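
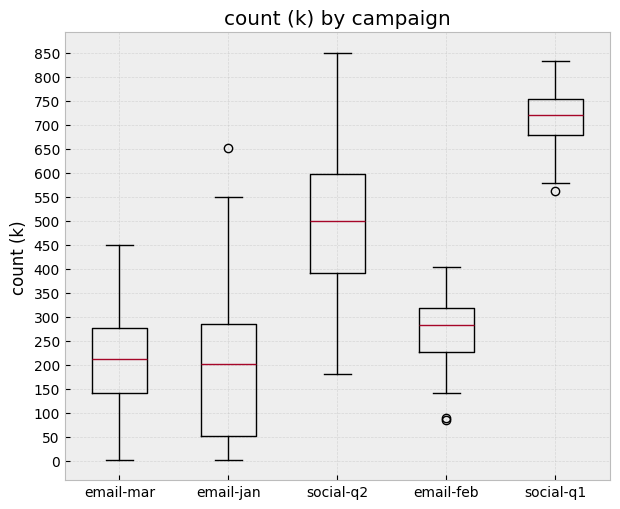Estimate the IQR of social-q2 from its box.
Q3 ≈ 600, Q1 ≈ 400; IQR ≈ 200.

≈ 200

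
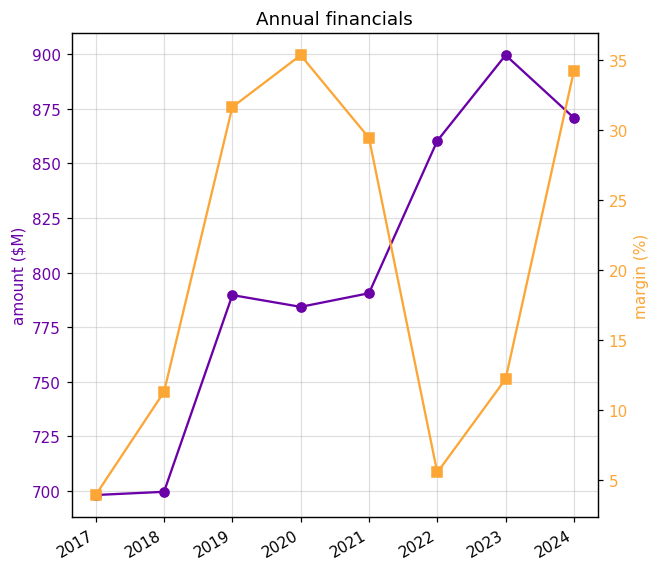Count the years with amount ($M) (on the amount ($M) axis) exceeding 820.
3

Above 820: 2022, 2023, 2024.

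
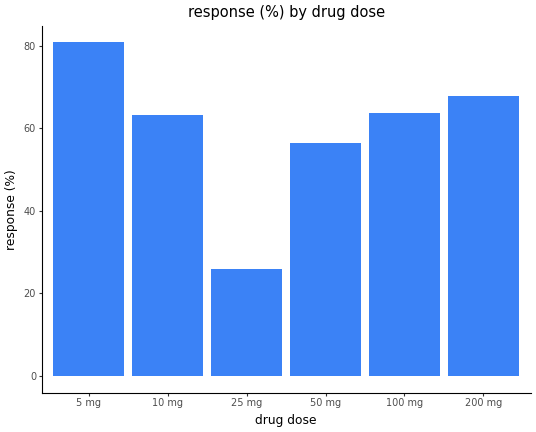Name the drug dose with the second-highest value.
Top 3: 5 mg ≈ 80, 200 mg ≈ 70, 100 mg ≈ 60.

200 mg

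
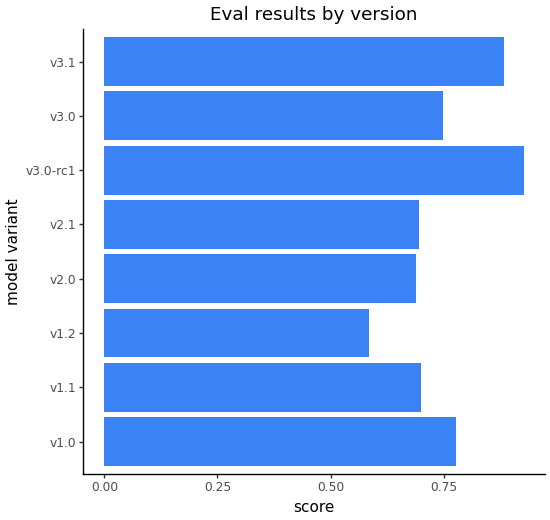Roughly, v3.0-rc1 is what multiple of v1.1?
≈ 1.29×

v3.0-rc1 ≈ 0.9, v1.1 ≈ 0.7; 0.9/0.7 ≈ 1.29.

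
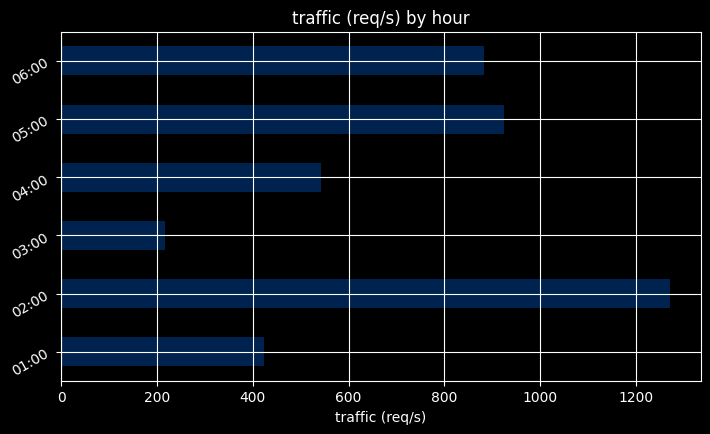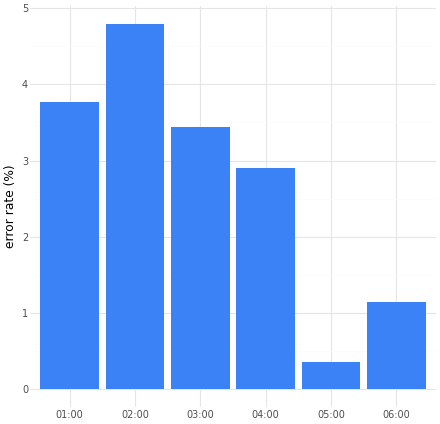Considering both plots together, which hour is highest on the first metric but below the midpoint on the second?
Chart 2 median error rate (%) ≈ 3; below-median hours: 04:00, 05:00, 06:00. Among those, 05:00 has the highest traffic (req/s) (≈ 1000).

05:00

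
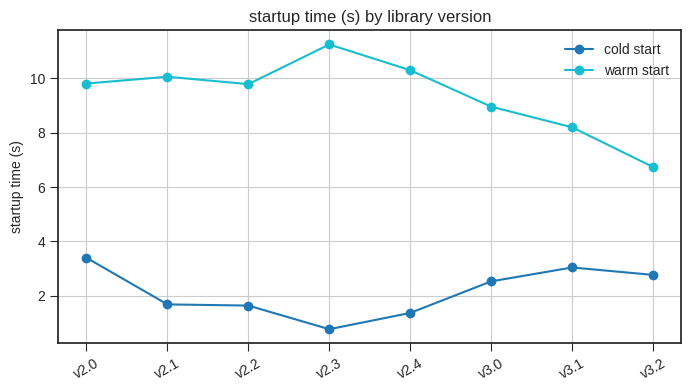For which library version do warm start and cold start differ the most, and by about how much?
v2.3: warm start ≈ 11, cold start ≈ 1 → gap ≈ 10. Next-largest (v2.4) is only ≈ 9.

v2.3, ≈ 10 s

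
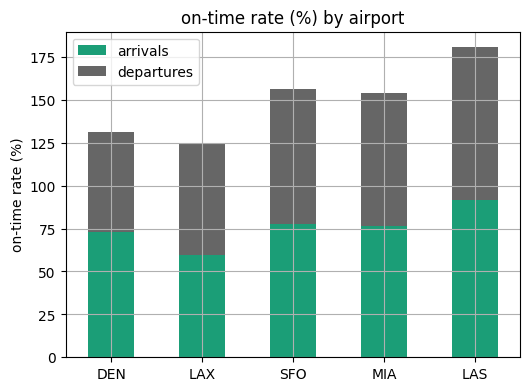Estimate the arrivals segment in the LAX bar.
≈ 60

arrivals top ≈ 60, bottom ≈ 0; segment ≈ 60.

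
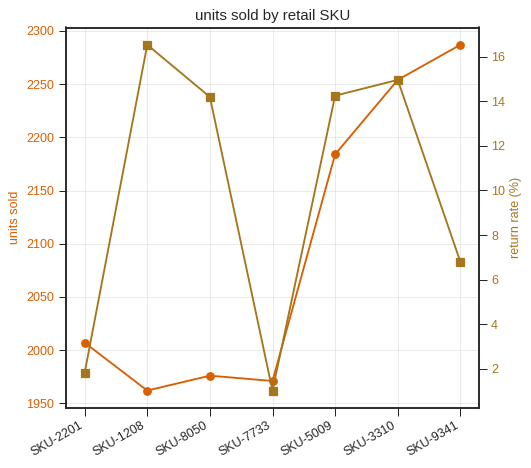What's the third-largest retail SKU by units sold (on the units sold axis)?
SKU-5009

Top 4 (on the units sold axis): SKU-9341 ≈ 2300, SKU-3310 ≈ 2250, SKU-5009 ≈ 2200, SKU-2201 ≈ 2000.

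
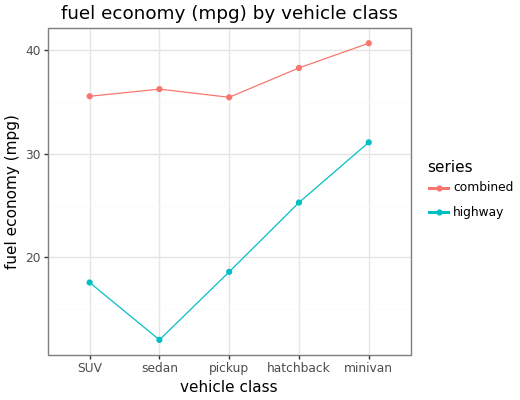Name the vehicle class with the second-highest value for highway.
hatchback

Top 3 for highway: minivan ≈ 30, hatchback ≈ 25, pickup ≈ 20.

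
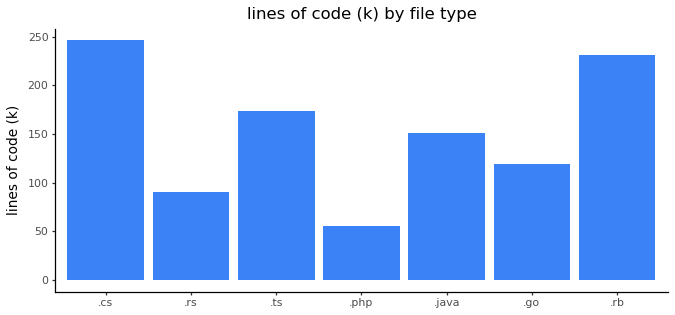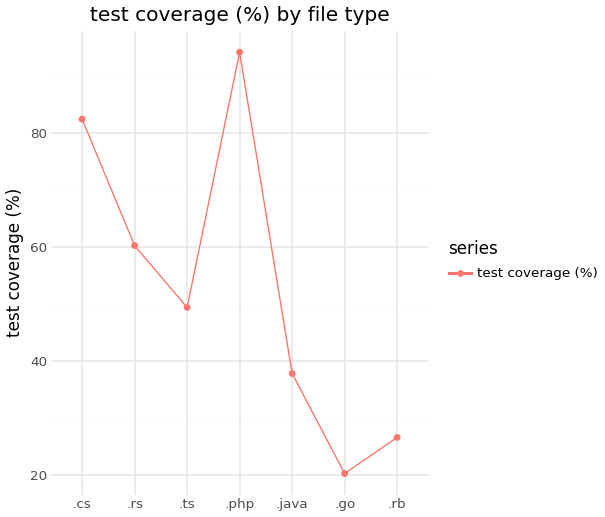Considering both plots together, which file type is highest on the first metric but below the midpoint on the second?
.rb

Chart 2 median test coverage (%) ≈ 50; below-median file types: .java, .go, .rb. Among those, .rb has the highest lines of code (k) (≈ 225).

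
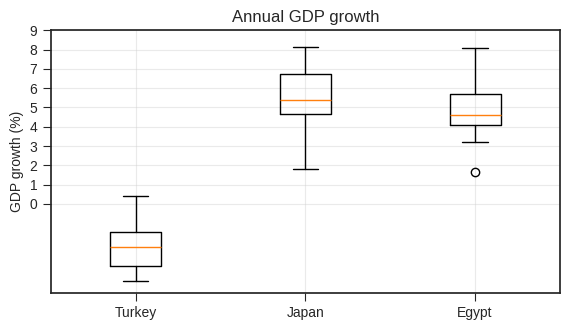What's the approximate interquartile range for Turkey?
≈ 2

Q3 ≈ -1, Q1 ≈ -3; IQR ≈ 2.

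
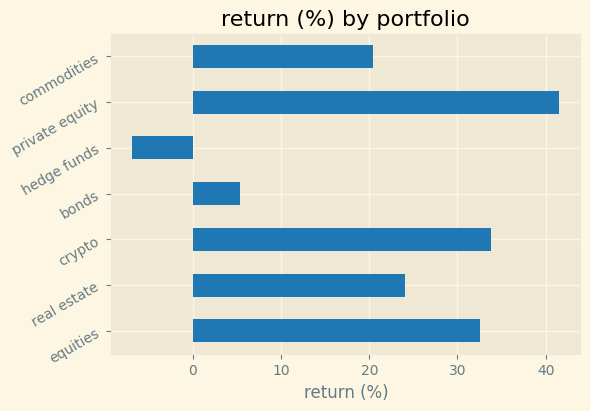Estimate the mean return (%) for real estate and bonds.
(25 + 5) / 2 ≈ 15.

≈ 15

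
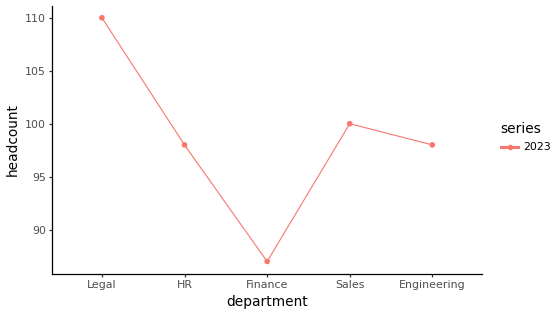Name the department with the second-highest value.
Sales

Top 3: Legal ≈ 110, Sales ≈ 100, Engineering ≈ 98.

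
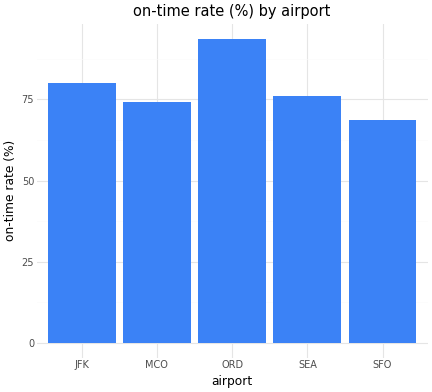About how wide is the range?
Max ORD ≈ 90, min SFO ≈ 70; range ≈ 20.

≈ 20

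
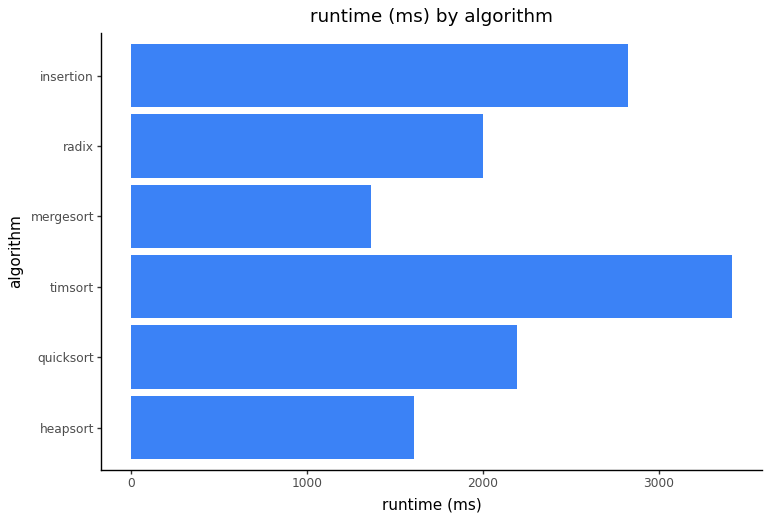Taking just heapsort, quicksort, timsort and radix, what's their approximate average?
≈ 2250

(1500 + 2000 + 3500 + 2000) / 4 ≈ 2250.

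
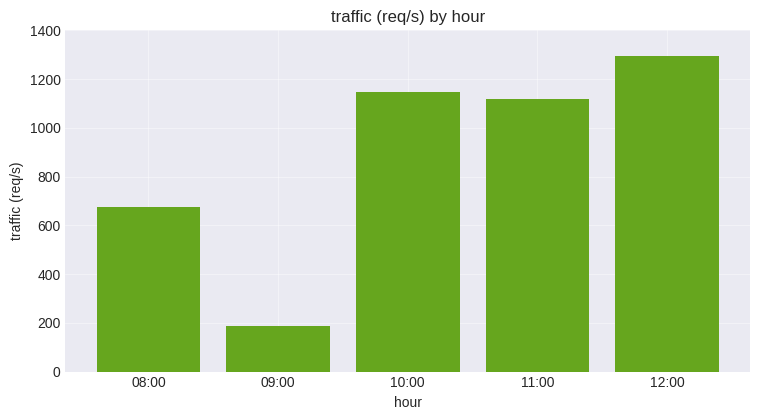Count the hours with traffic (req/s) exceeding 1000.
3

Above 1000: 10:00, 11:00, 12:00.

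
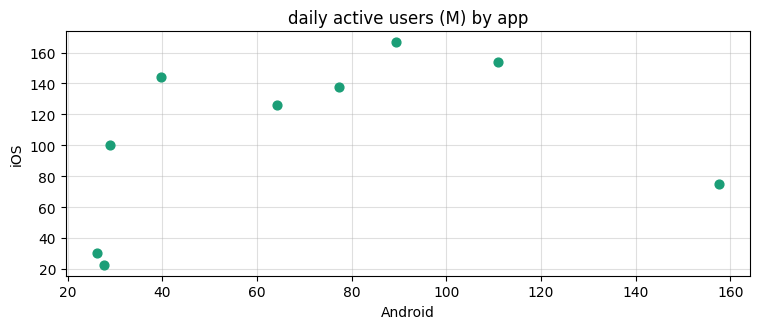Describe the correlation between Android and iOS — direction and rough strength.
positive, weak

Points are positively correlated; weak (|r| ≈ 0.3).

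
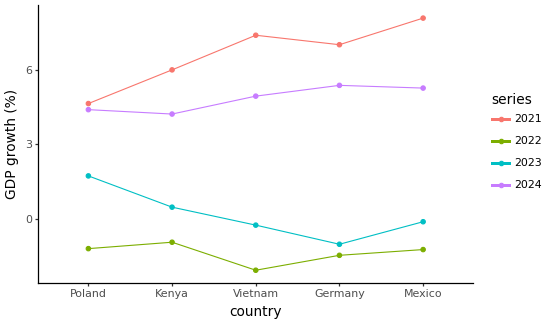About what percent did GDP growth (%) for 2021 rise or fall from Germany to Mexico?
≈ +14.3%

Germany ≈ 7, Mexico ≈ 8; (8 − 7) / 7 ≈ +14.3%.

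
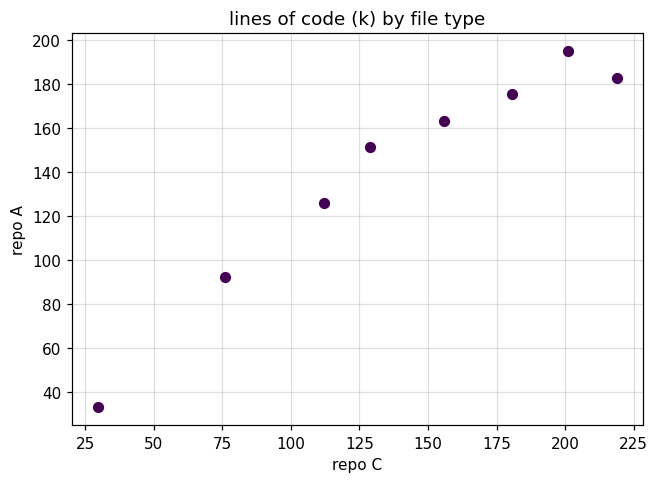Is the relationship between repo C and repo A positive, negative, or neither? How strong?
positive, strong

Points are positively correlated; strong (|r| ≈ 1.0).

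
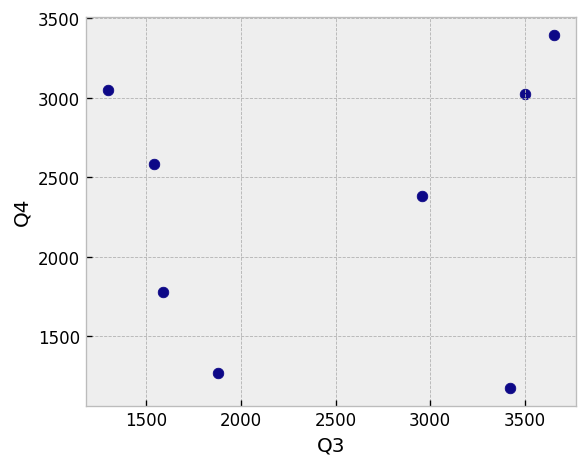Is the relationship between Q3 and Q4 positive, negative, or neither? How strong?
no clear correlation

Points are roughly uncorrelated; weak (|r| ≈ 0.2).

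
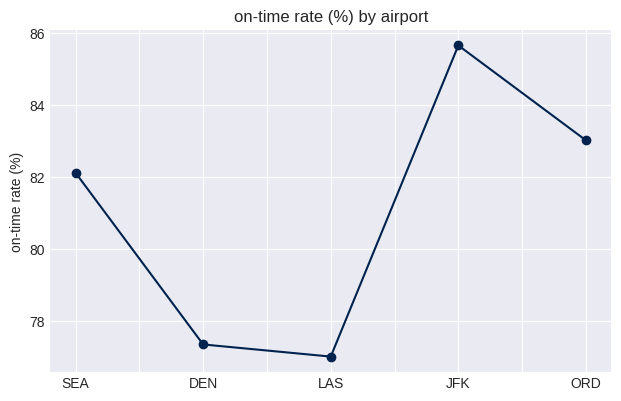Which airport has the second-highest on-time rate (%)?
ORD

Top 3: JFK ≈ 86, ORD ≈ 83, SEA ≈ 82.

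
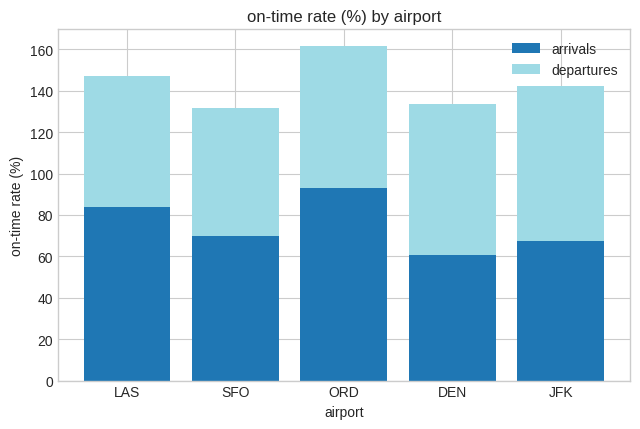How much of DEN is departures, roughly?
≈ 80

departures top ≈ 140, bottom ≈ 60; segment ≈ 80.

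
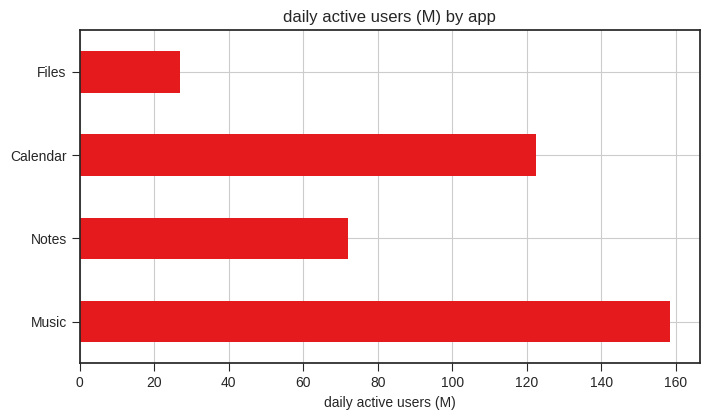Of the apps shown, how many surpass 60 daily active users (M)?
3

Above 60: Music, Notes, Calendar.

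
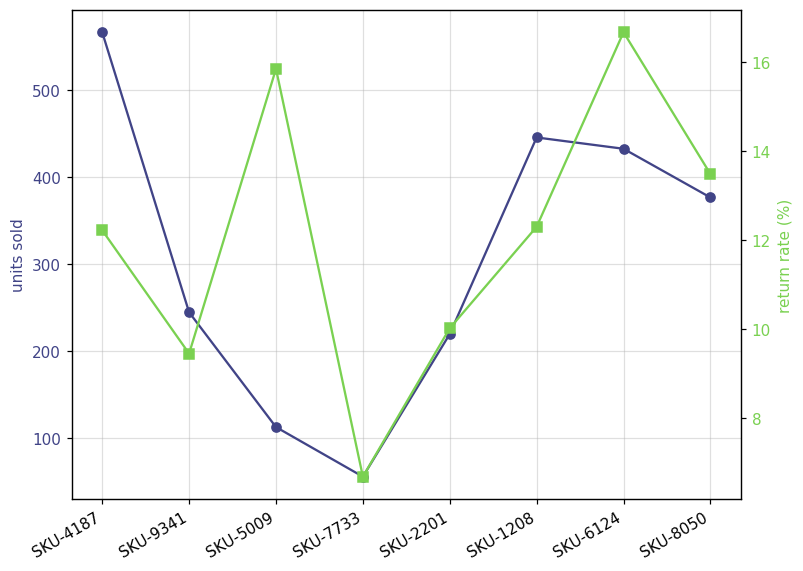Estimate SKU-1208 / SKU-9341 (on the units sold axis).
SKU-1208 ≈ 450, SKU-9341 ≈ 250; 450/250 ≈ 1.8.

≈ 1.8×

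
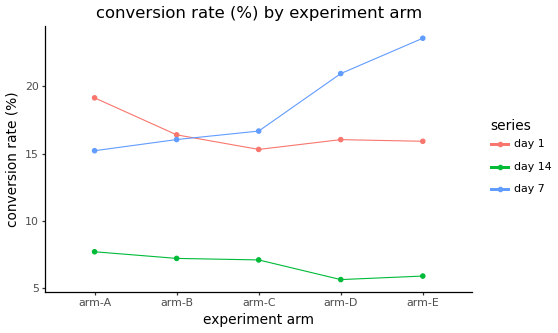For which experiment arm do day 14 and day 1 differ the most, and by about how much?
arm-A, ≈ 12 %

arm-A: day 14 ≈ 8, day 1 ≈ 20 → gap ≈ 12. Next-largest (arm-D) is only ≈ 10.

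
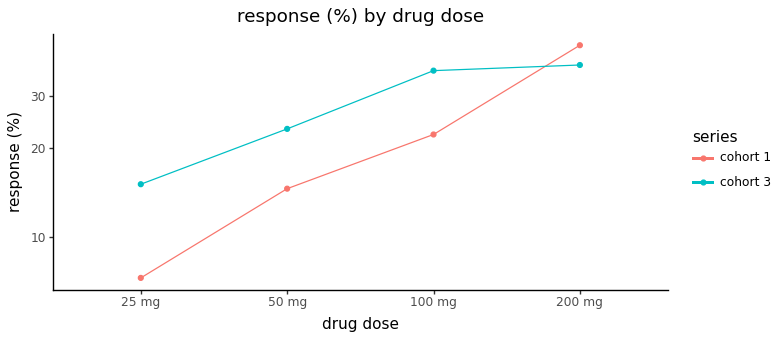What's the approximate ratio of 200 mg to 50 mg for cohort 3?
200 mg ≈ 40, 50 mg ≈ 25; 40/25 ≈ 1.6.

≈ 1.6×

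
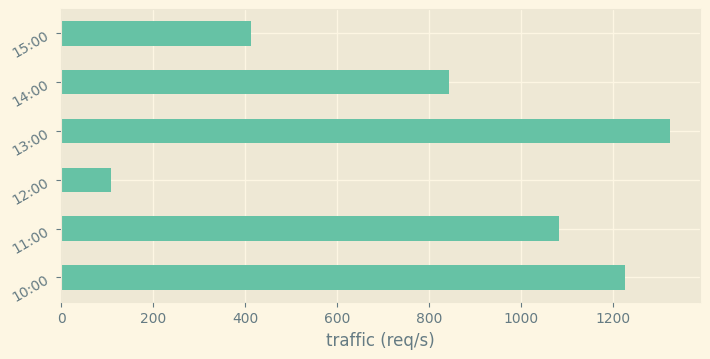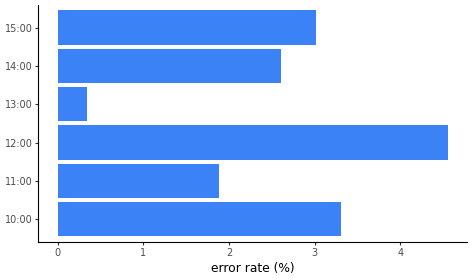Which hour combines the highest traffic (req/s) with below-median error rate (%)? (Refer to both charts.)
Chart 2 median error rate (%) ≈ 3; below-median hours: 11:00, 13:00, 14:00. Among those, 13:00 has the highest traffic (req/s) (≈ 1400).

13:00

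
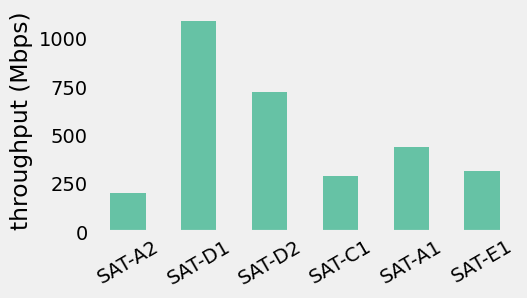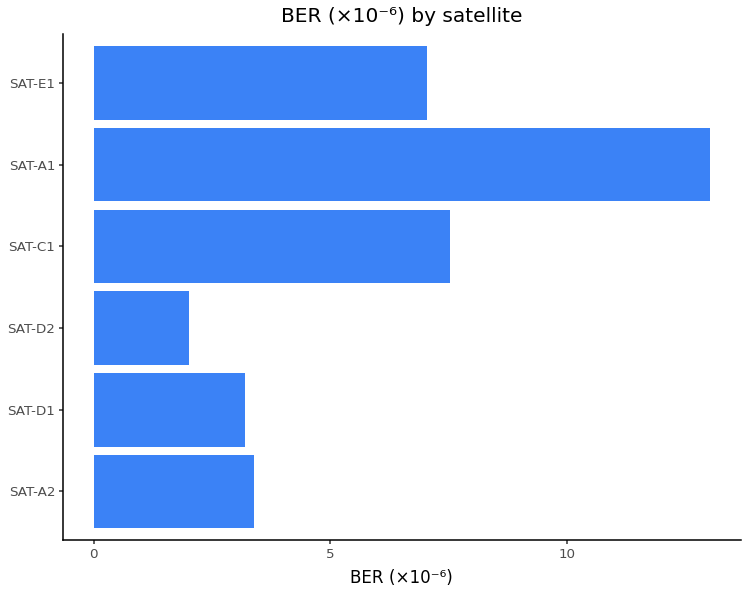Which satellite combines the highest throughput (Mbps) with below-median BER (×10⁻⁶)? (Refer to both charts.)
SAT-D1

Chart 2 median BER (×10⁻⁶) ≈ 6; below-median satellites: SAT-A2, SAT-D1, SAT-D2. Among those, SAT-D1 has the highest throughput (Mbps) (≈ 1000).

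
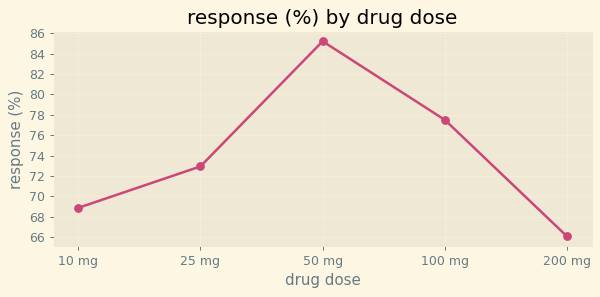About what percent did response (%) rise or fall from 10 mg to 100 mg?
≈ +14.7%

10 mg ≈ 68, 100 mg ≈ 78; (78 − 68) / 68 ≈ +14.7%.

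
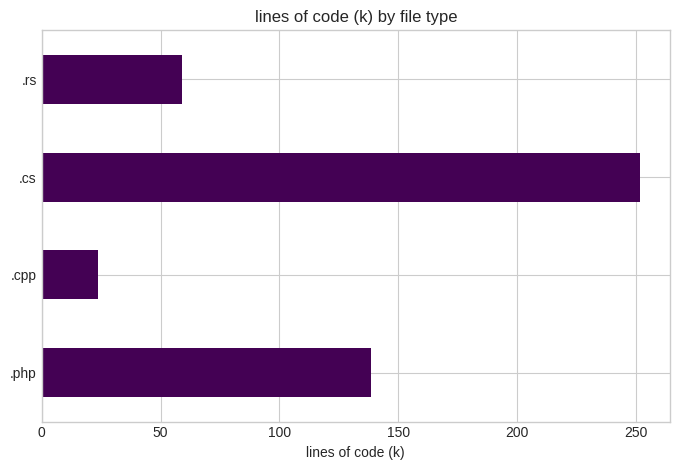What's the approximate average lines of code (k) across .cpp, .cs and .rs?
≈ 108

(25 + 250 + 50) / 3 ≈ 108.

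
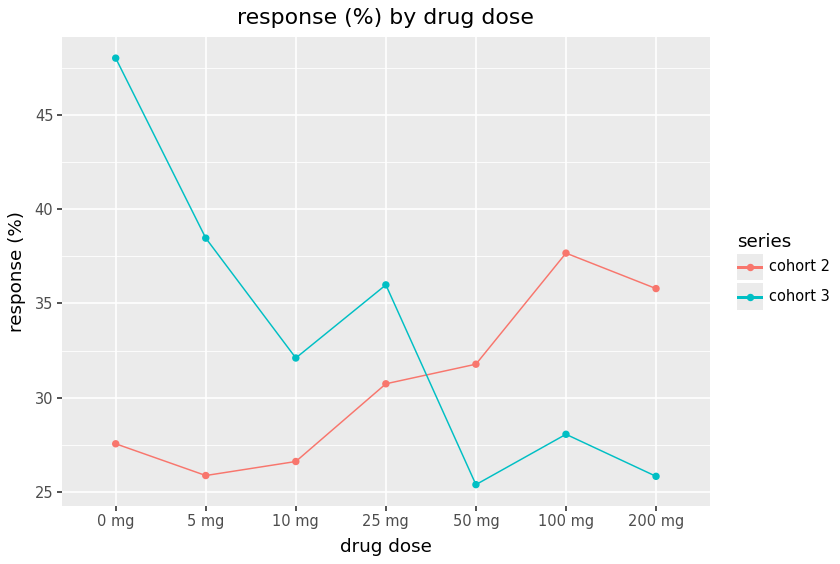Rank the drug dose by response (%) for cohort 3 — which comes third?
25 mg

Top 4 for cohort 3: 0 mg ≈ 48, 5 mg ≈ 38, 25 mg ≈ 36, 10 mg ≈ 32.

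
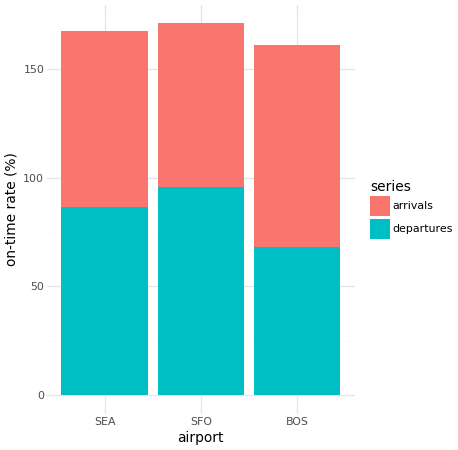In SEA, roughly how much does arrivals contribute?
≈ 80

arrivals top ≈ 160, bottom ≈ 80; segment ≈ 80.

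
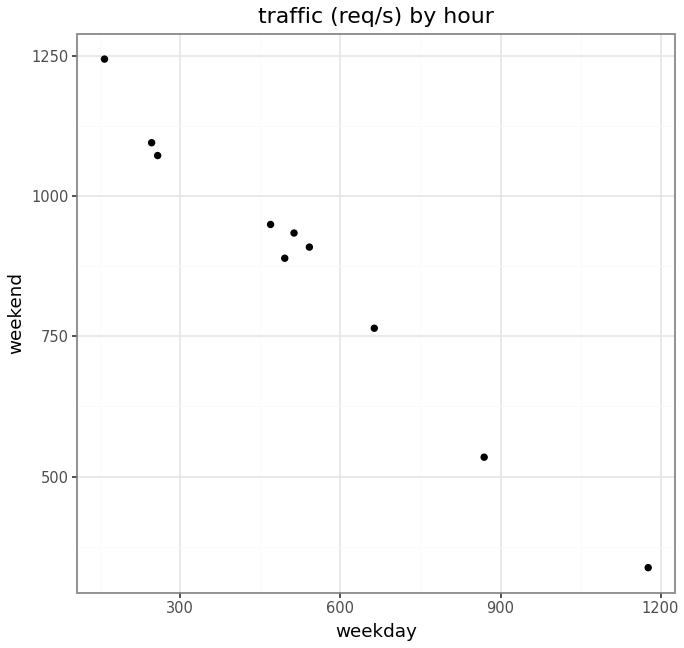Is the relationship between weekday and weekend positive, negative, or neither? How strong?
negative, strong

Points are negatively correlated; strong (|r| ≈ 1.0).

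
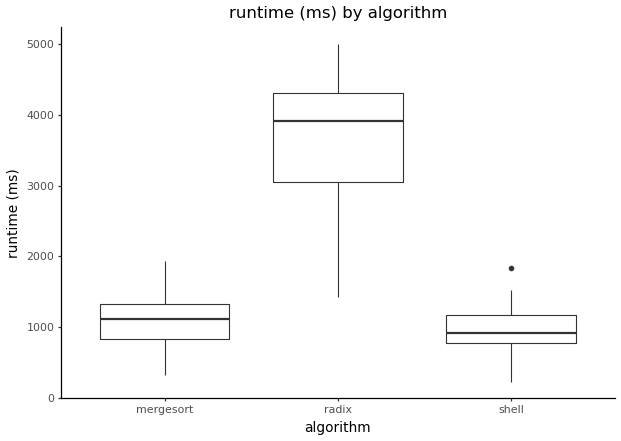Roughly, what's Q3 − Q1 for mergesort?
Q3 ≈ 1500, Q1 ≈ 1000; IQR ≈ 500.

≈ 500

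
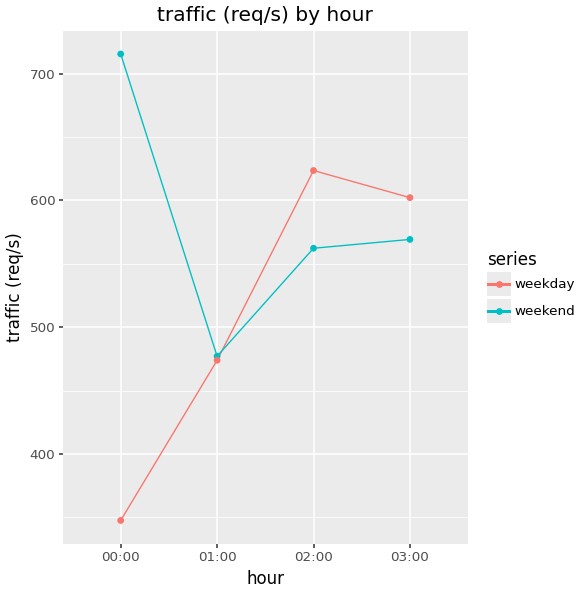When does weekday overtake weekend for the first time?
01:00: weekday ≈ 450 vs weekend ≈ 500 (not yet); 02:00: weekday ≈ 600 vs weekend ≈ 550 (first crossover).

02:00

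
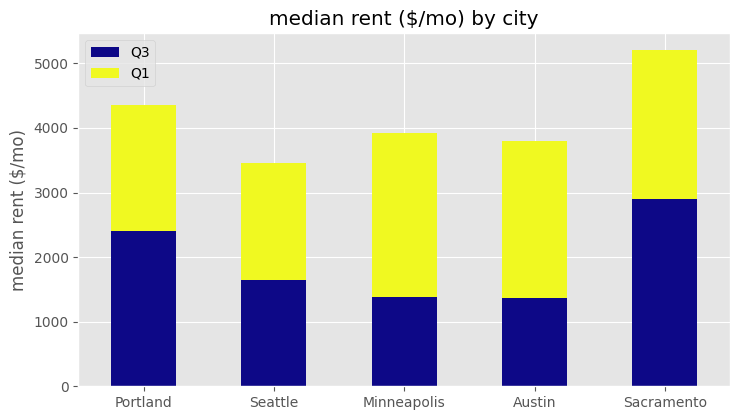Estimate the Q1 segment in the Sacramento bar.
≈ 2000

Q1 top ≈ 5000, bottom ≈ 3000; segment ≈ 2000.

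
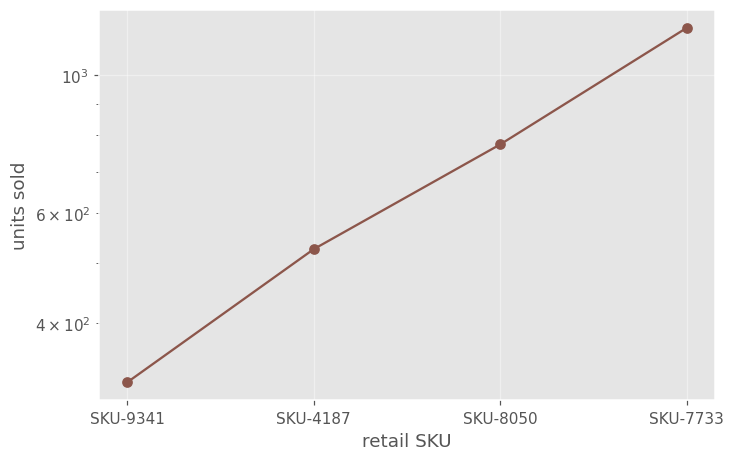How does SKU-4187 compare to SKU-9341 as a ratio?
≈ 1.67×

SKU-4187 ≈ 500, SKU-9341 ≈ 300; 500/300 ≈ 1.67.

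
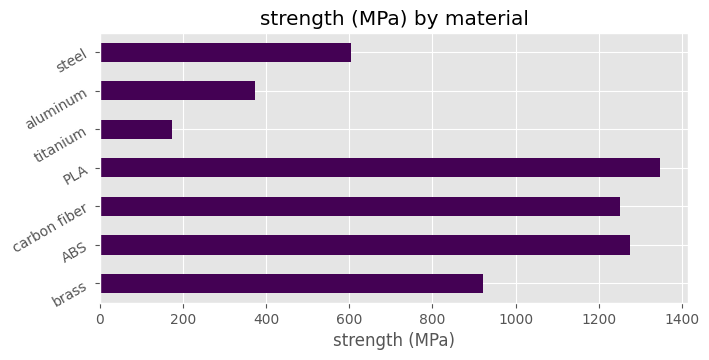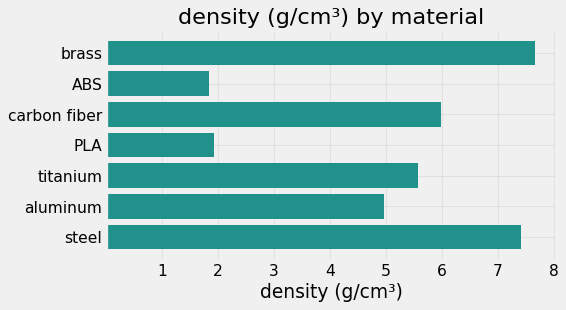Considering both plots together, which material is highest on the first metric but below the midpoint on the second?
PLA

Chart 2 median density (g/cm³) ≈ 6; below-median materials: ABS, PLA, aluminum. Among those, PLA has the highest strength (MPa) (≈ 1400).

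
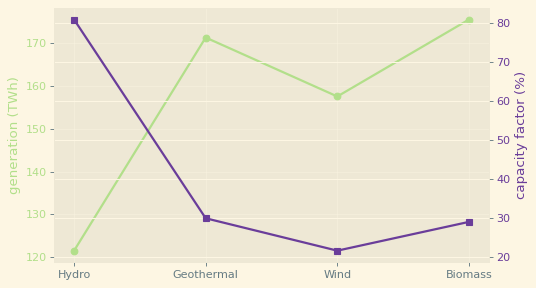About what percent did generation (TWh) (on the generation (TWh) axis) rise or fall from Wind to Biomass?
Wind ≈ 160, Biomass ≈ 175; (175 − 160) / 160 ≈ +9.4%.

≈ +9.4%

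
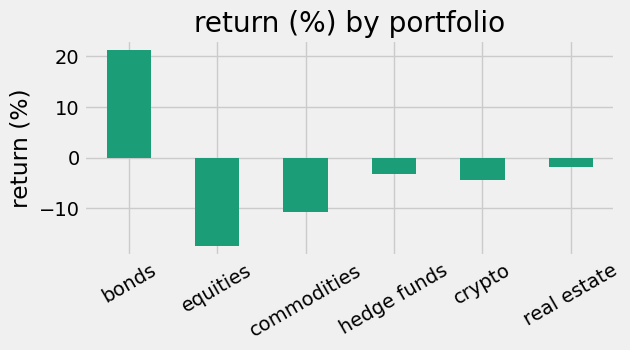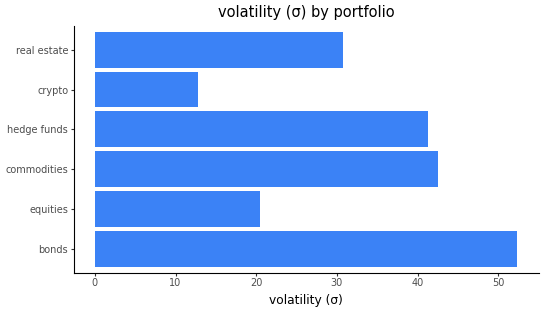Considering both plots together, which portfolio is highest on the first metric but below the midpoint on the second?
Chart 2 median volatility (σ) ≈ 35; below-median portfolios: equities, crypto, real estate. Among those, real estate has the highest return (%) (≈ -2).

real estate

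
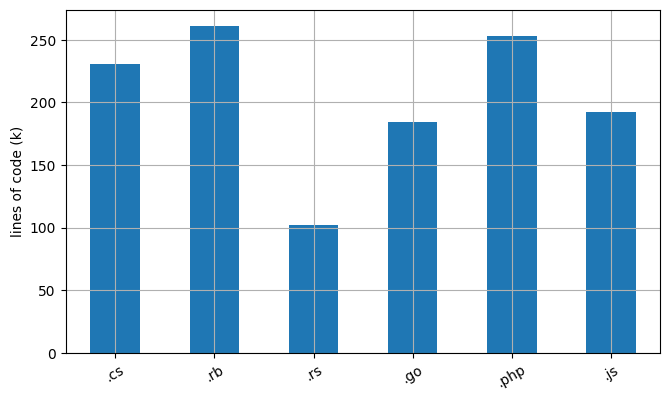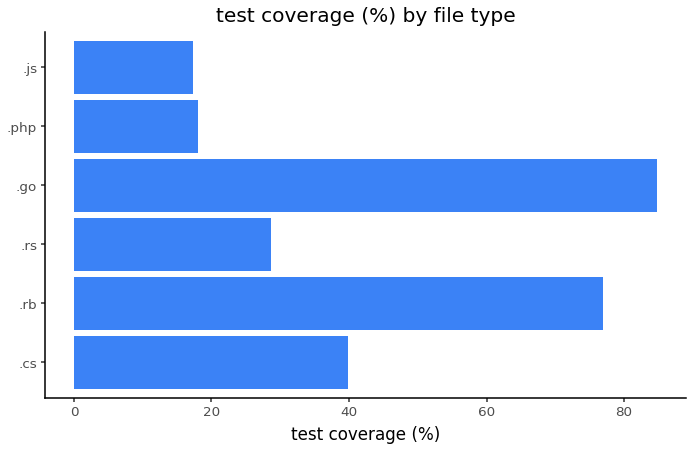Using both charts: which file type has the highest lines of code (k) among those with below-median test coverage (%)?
.php

Chart 2 median test coverage (%) ≈ 30; below-median file types: .rs, .php, .js. Among those, .php has the highest lines of code (k) (≈ 250).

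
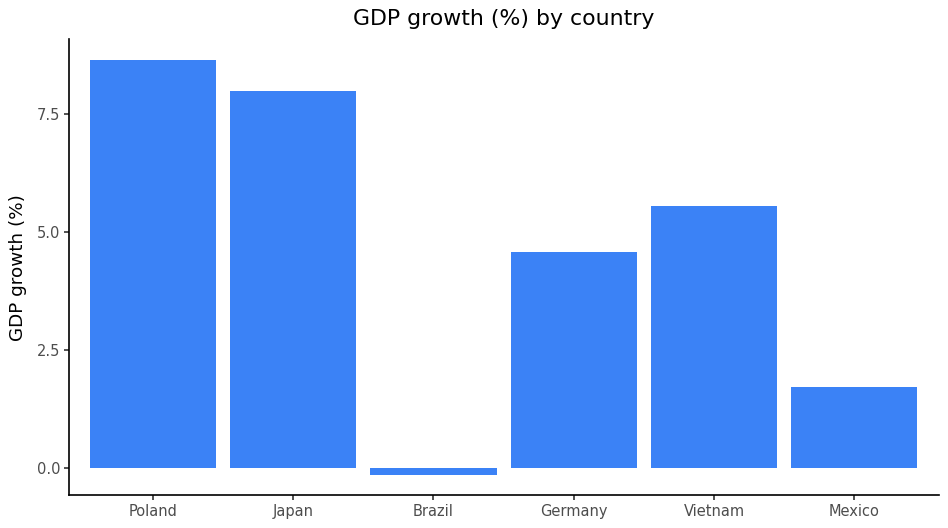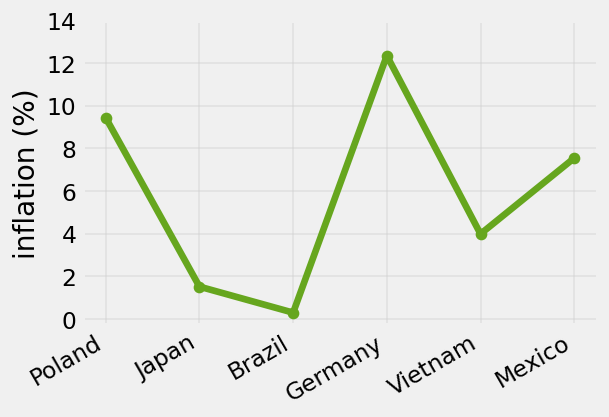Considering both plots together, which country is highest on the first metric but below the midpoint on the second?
Japan

Chart 2 median inflation (%) ≈ 6; below-median countries: Japan, Brazil, Vietnam. Among those, Japan has the highest GDP growth (%) (≈ 8).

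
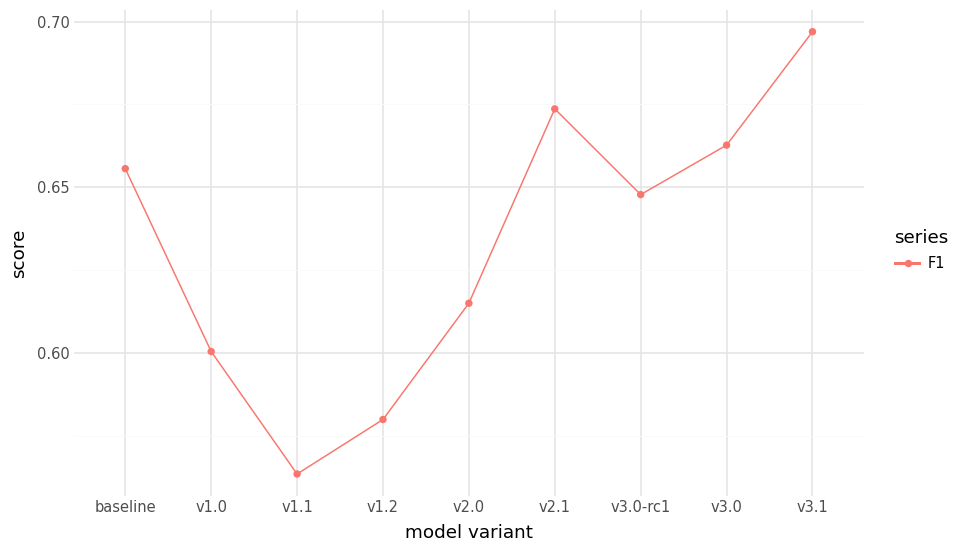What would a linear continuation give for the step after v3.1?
≈ 0.73

Last three: 0.64, 0.66, 0.70 → slope ≈ 0.03/step → next ≈ 0.73.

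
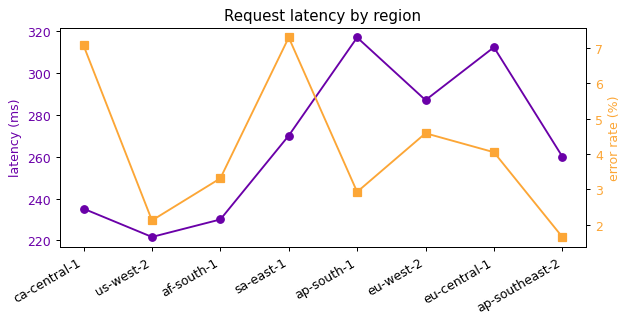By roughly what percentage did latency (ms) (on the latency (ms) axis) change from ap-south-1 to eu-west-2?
≈ -9.4%

ap-south-1 ≈ 320, eu-west-2 ≈ 290; (290 − 320) / 320 ≈ -9.4%.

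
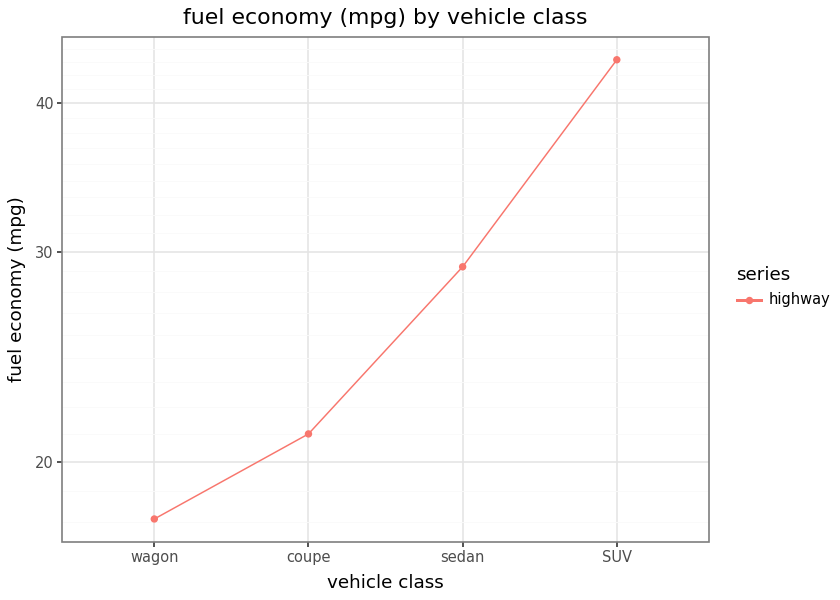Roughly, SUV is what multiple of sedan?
SUV ≈ 45, sedan ≈ 30; 45/30 ≈ 1.5.

≈ 1.5×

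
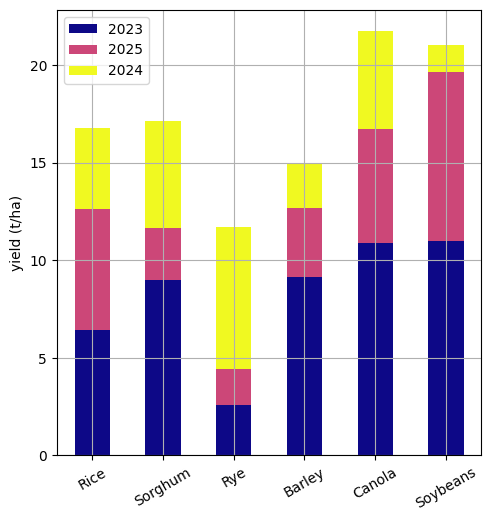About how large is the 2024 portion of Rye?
≈ 8

2024 top ≈ 12, bottom ≈ 4; segment ≈ 8.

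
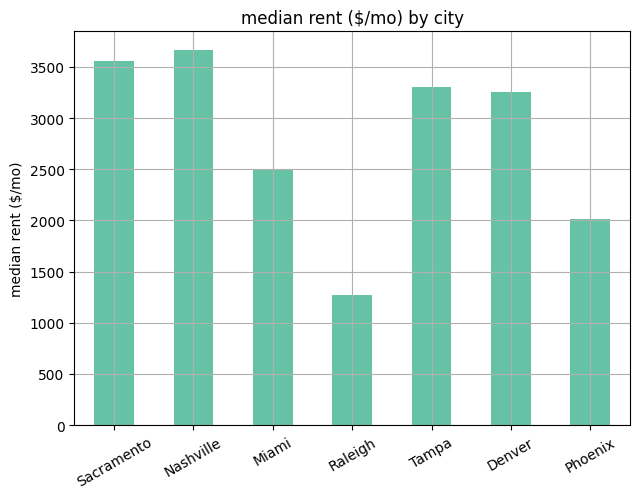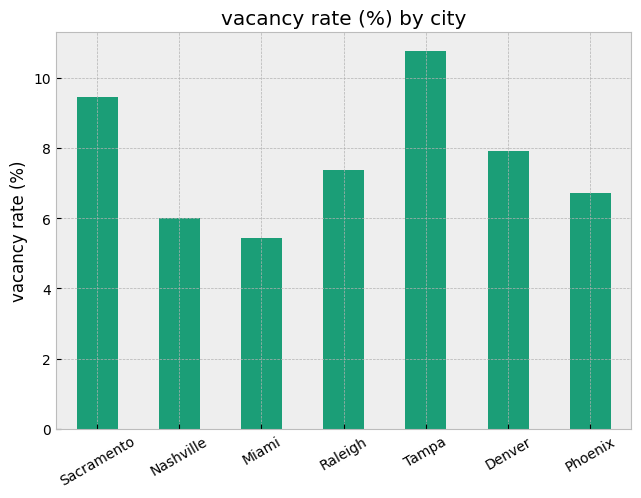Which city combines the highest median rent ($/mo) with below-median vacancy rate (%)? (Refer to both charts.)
Nashville

Chart 2 median vacancy rate (%) ≈ 7; below-median cities: Nashville, Miami, Phoenix. Among those, Nashville has the highest median rent ($/mo) (≈ 3500).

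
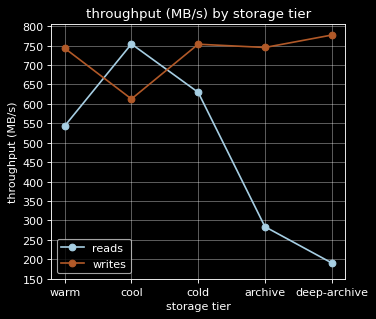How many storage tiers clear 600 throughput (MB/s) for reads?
2

Above 600: cool, cold.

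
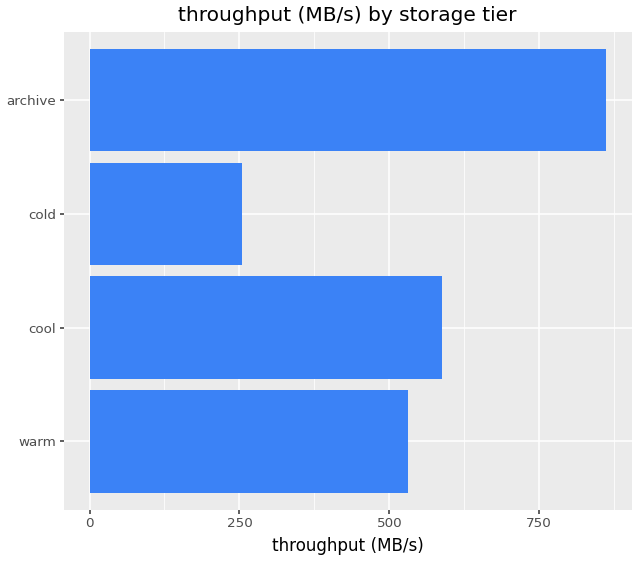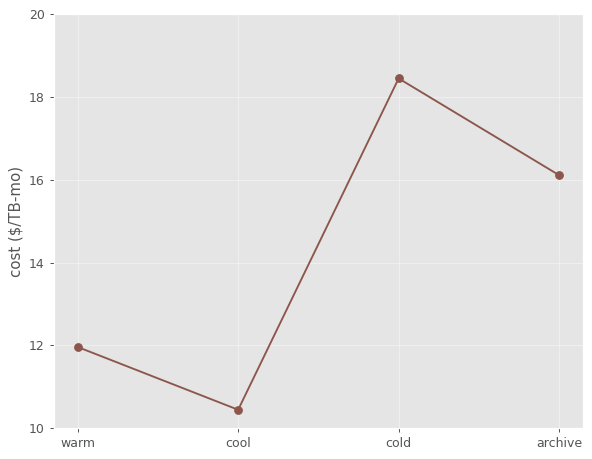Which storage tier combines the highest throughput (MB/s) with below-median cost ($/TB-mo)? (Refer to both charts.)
Chart 2 median cost ($/TB-mo) ≈ 14; below-median storage tiers: warm, cool. Among those, cool has the highest throughput (MB/s) (≈ 600).

cool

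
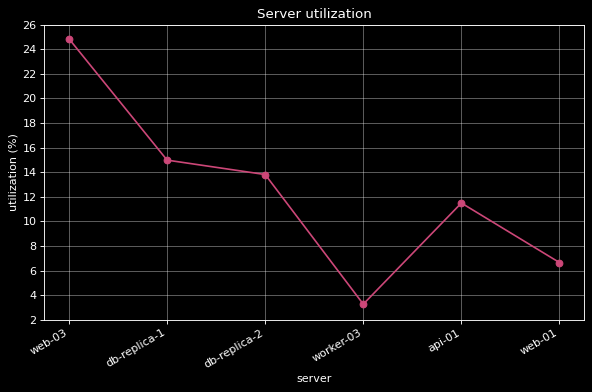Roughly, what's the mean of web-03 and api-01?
(24 + 12) / 2 ≈ 18.

≈ 18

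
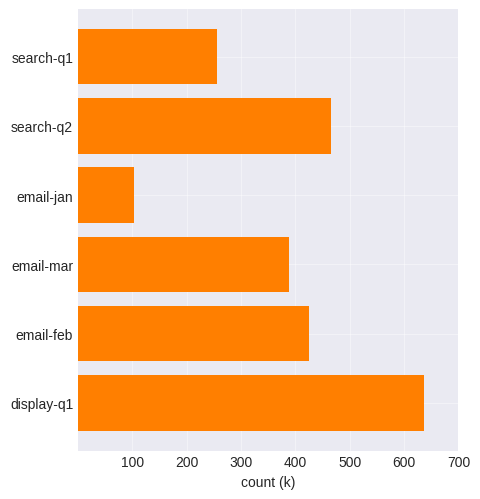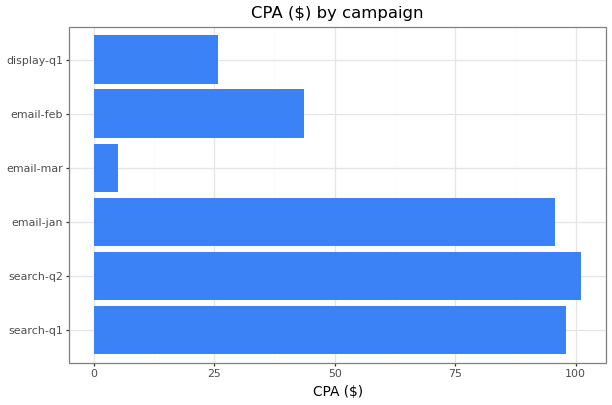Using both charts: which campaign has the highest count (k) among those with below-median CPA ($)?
Chart 2 median CPA ($) ≈ 70; below-median campaigns: email-mar, email-feb, display-q1. Among those, display-q1 has the highest count (k) (≈ 600).

display-q1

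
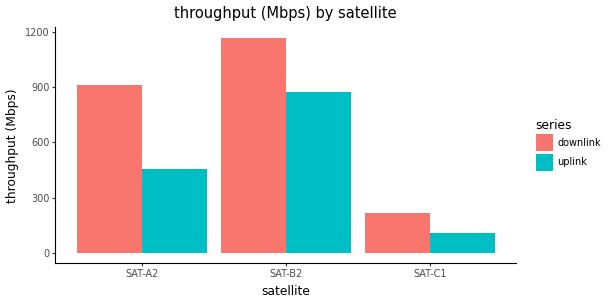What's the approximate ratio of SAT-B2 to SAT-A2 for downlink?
≈ 1.33×

SAT-B2 ≈ 1200, SAT-A2 ≈ 900; 1200/900 ≈ 1.33.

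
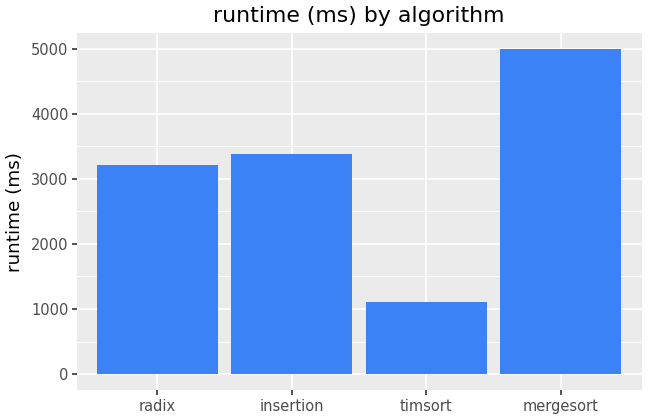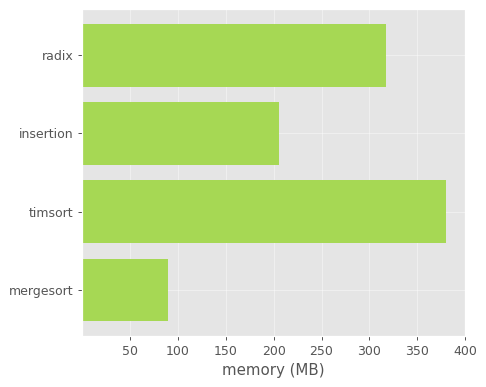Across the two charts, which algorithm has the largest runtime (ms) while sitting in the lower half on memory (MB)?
mergesort

Chart 2 median memory (MB) ≈ 250; below-median algorithms: insertion, mergesort. Among those, mergesort has the highest runtime (ms) (≈ 5000).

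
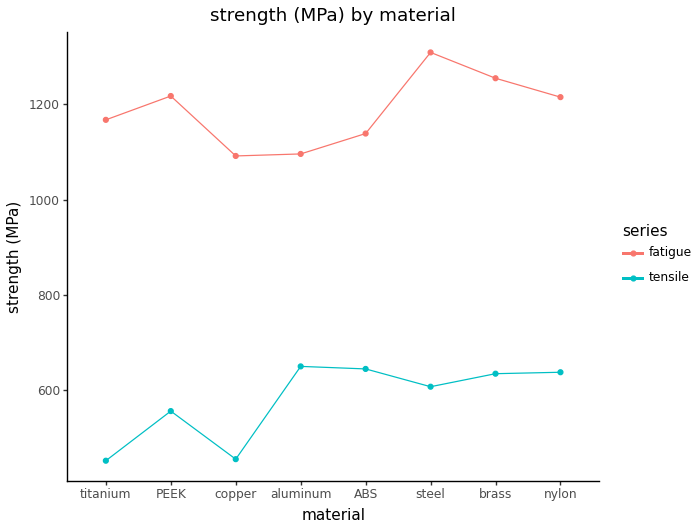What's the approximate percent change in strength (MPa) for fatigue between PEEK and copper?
≈ -8.3%

PEEK ≈ 1200, copper ≈ 1100; (1100 − 1200) / 1200 ≈ -8.3%.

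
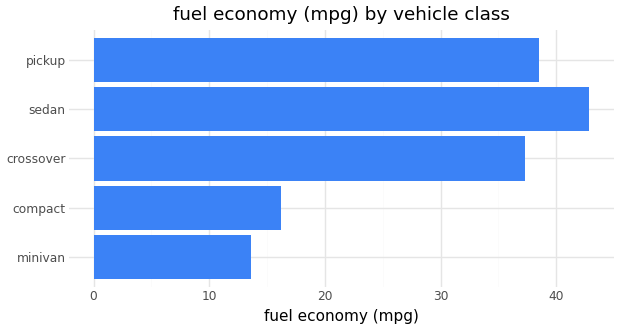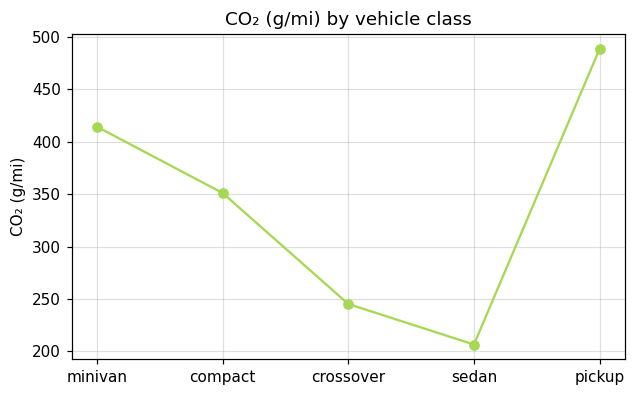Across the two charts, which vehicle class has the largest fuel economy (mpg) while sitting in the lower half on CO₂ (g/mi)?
Chart 2 median CO₂ (g/mi) ≈ 350; below-median vehicle classes: crossover, sedan. Among those, sedan has the highest fuel economy (mpg) (≈ 45).

sedan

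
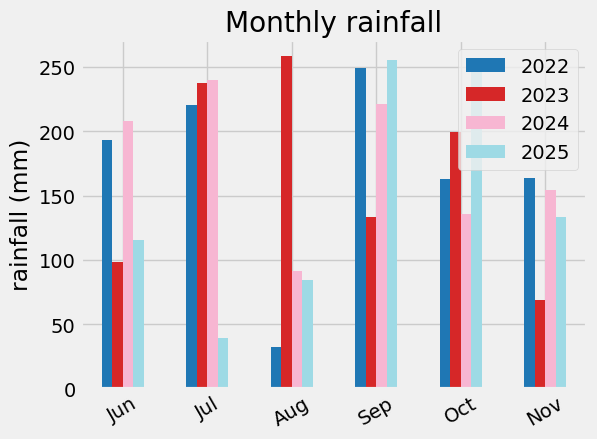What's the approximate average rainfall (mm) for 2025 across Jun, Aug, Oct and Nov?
(125 + 75 + 250 + 125) / 4 ≈ 144.

≈ 144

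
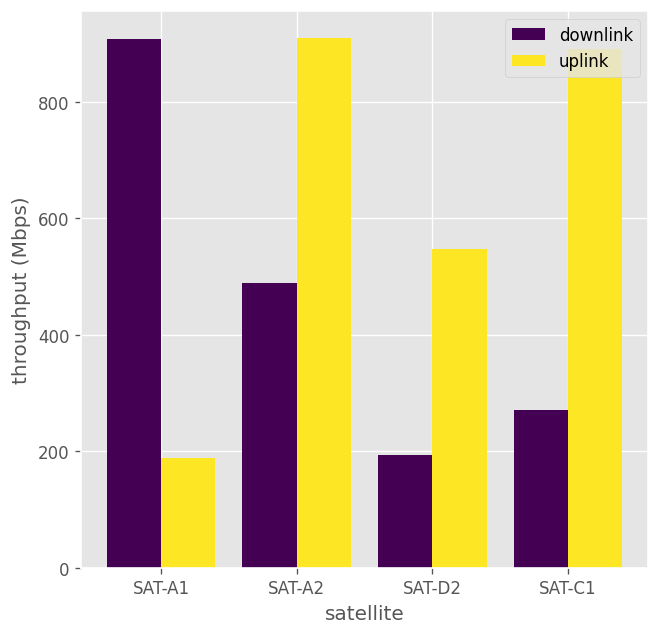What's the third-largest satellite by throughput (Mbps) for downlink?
Top 4 for downlink: SAT-A1 ≈ 900, SAT-A2 ≈ 500, SAT-C1 ≈ 300, SAT-D2 ≈ 200.

SAT-C1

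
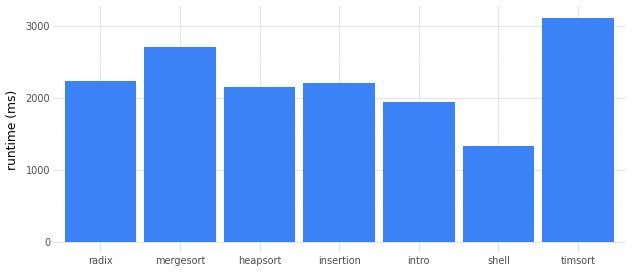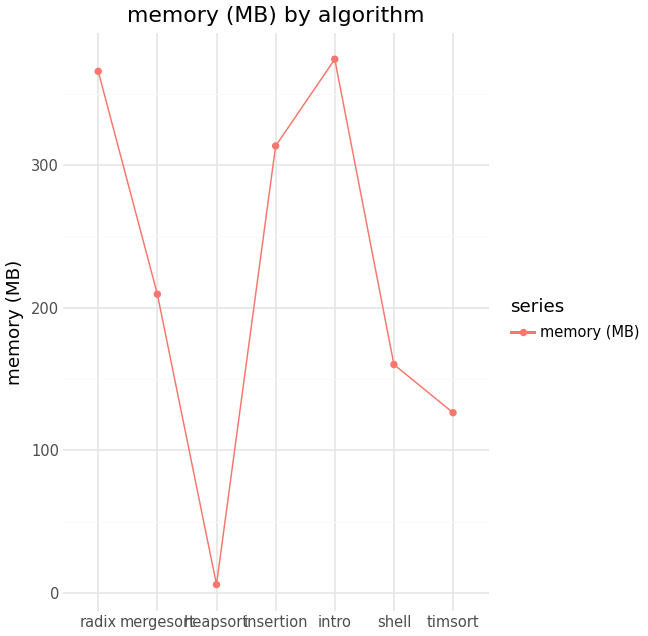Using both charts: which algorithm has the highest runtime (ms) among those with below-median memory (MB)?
timsort

Chart 2 median memory (MB) ≈ 200; below-median algorithms: heapsort, shell, timsort. Among those, timsort has the highest runtime (ms) (≈ 3000).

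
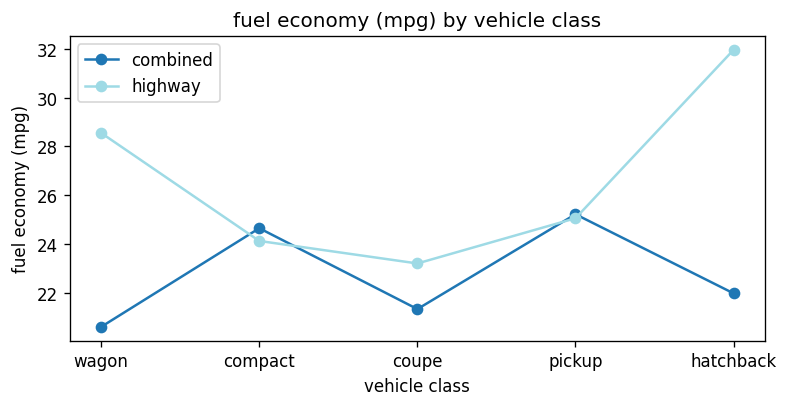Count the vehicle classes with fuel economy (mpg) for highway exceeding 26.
Above 26: wagon, hatchback.

2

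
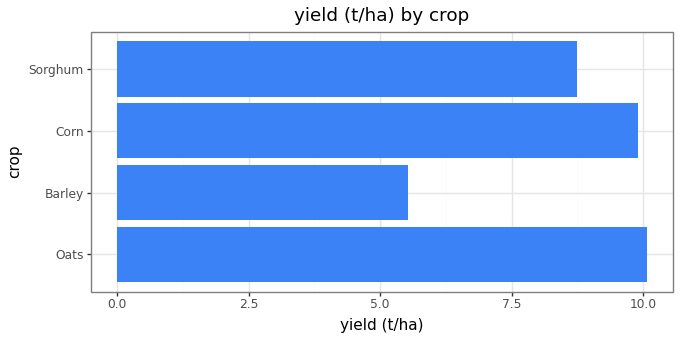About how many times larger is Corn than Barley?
≈ 1.67×

Corn ≈ 10, Barley ≈ 6; 10/6 ≈ 1.67.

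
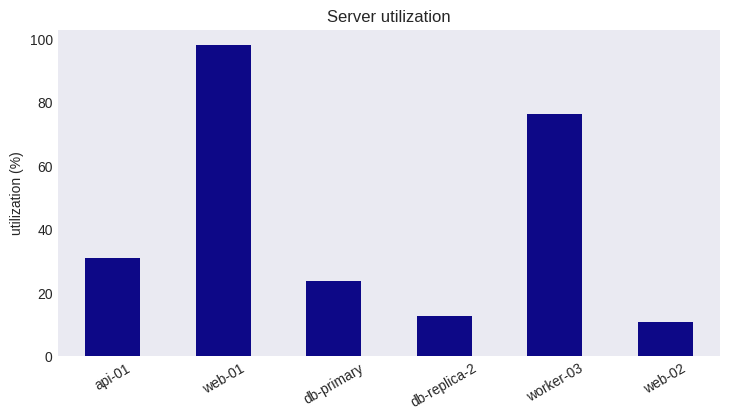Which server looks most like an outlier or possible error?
web-01 ≈ 100; the rest sit between ≈ 10 and ≈ 80.

web-01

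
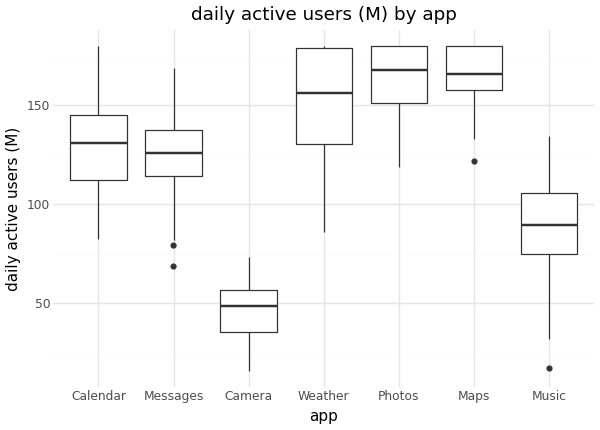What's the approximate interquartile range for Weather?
≈ 40

Q3 ≈ 180, Q1 ≈ 140; IQR ≈ 40.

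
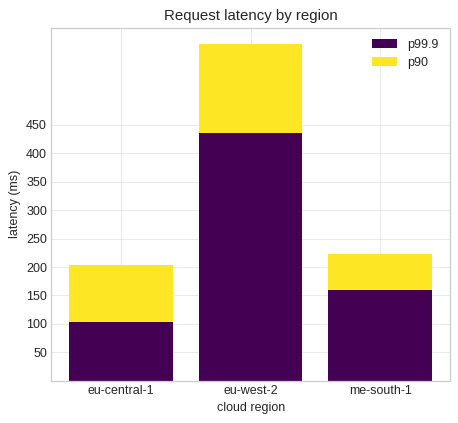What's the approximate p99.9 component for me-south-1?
≈ 150

p99.9 top ≈ 150, bottom ≈ 0; segment ≈ 150.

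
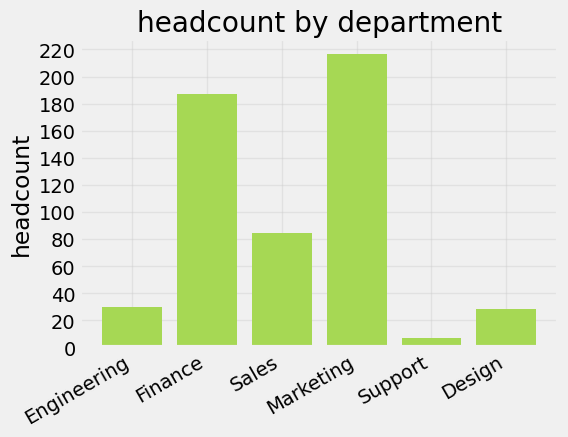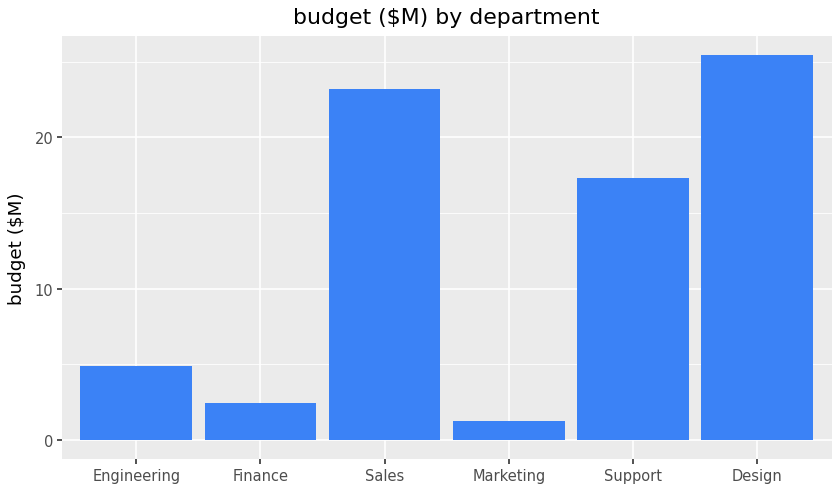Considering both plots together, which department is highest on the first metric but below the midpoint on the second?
Marketing

Chart 2 median budget ($M) ≈ 10; below-median departments: Engineering, Finance, Marketing. Among those, Marketing has the highest headcount (≈ 220).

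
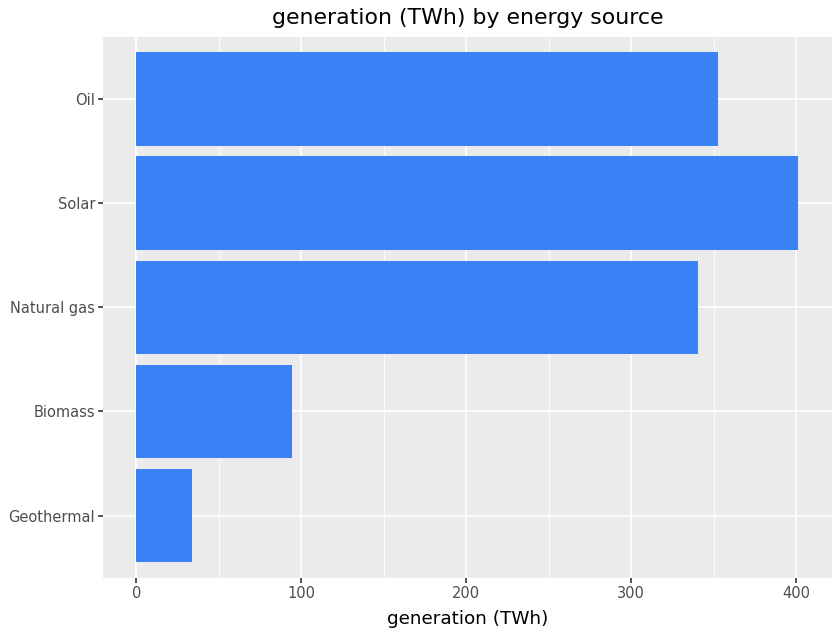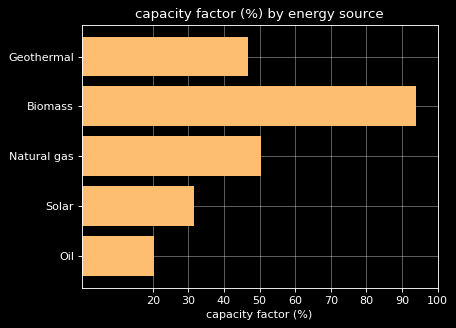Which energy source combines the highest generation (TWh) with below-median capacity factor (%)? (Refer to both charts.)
Chart 2 median capacity factor (%) ≈ 50; below-median energy sources: Solar, Oil. Among those, Solar has the highest generation (TWh) (≈ 400).

Solar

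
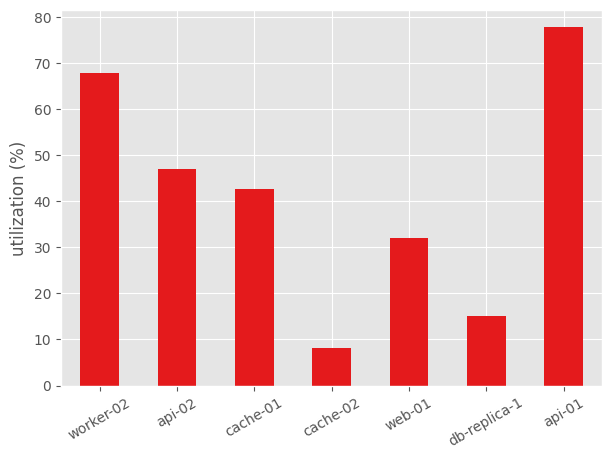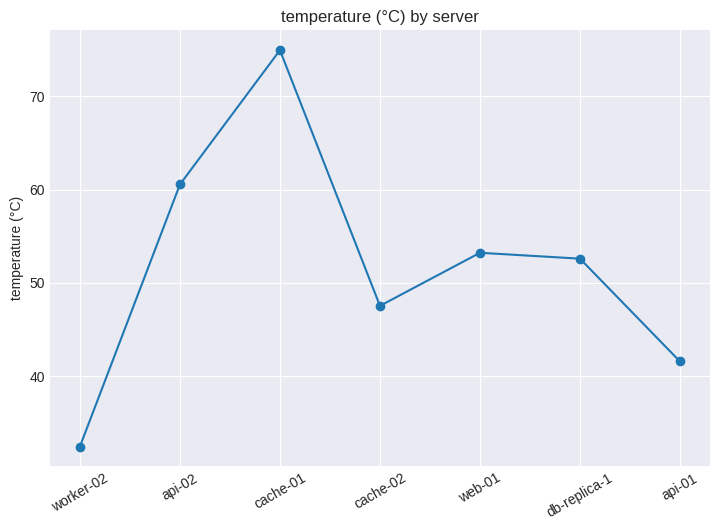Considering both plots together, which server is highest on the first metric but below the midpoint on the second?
api-01

Chart 2 median temperature (°C) ≈ 50; below-median servers: worker-02, cache-02, api-01. Among those, api-01 has the highest utilization (%) (≈ 80).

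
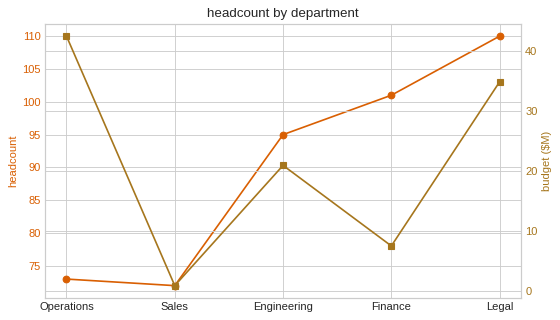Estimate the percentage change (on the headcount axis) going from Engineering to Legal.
Engineering ≈ 95, Legal ≈ 110; (110 − 95) / 95 ≈ +15.8%.

≈ +15.8%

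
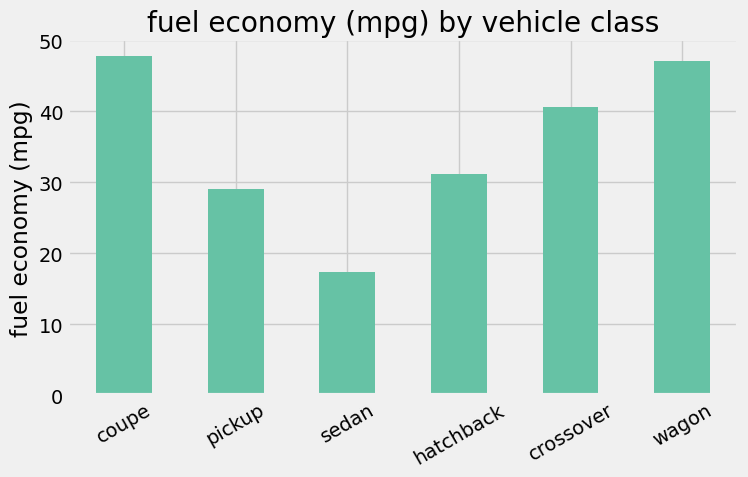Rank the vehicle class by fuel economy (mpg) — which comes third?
Top 4: coupe ≈ 50, wagon ≈ 45, crossover ≈ 40, hatchback ≈ 30.

crossover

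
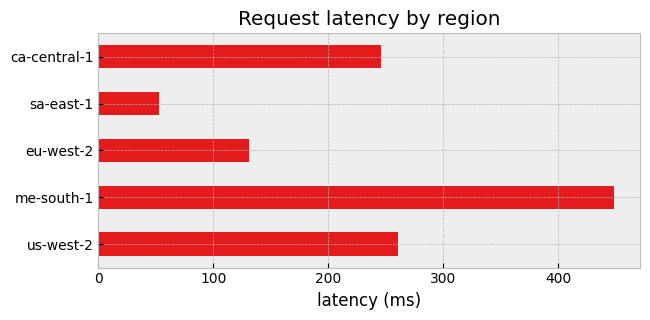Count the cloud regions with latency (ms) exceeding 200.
Above 200: us-west-2, me-south-1, ca-central-1.

3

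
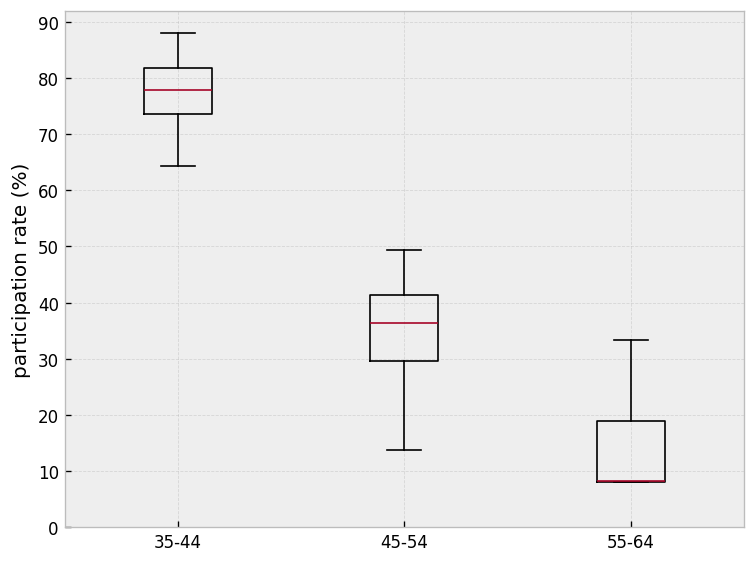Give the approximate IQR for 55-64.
≈ 10

Q3 ≈ 20, Q1 ≈ 10; IQR ≈ 10.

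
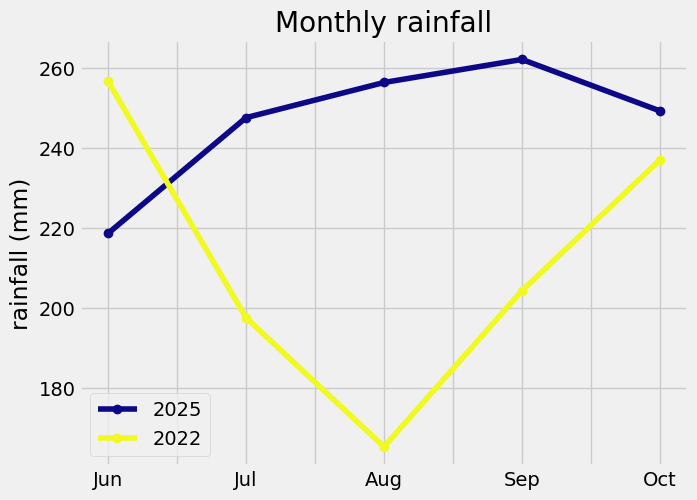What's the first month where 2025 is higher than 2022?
Jul

Jun: 2025 ≈ 220 vs 2022 ≈ 260 (not yet); Jul: 2025 ≈ 250 vs 2022 ≈ 200 (first crossover).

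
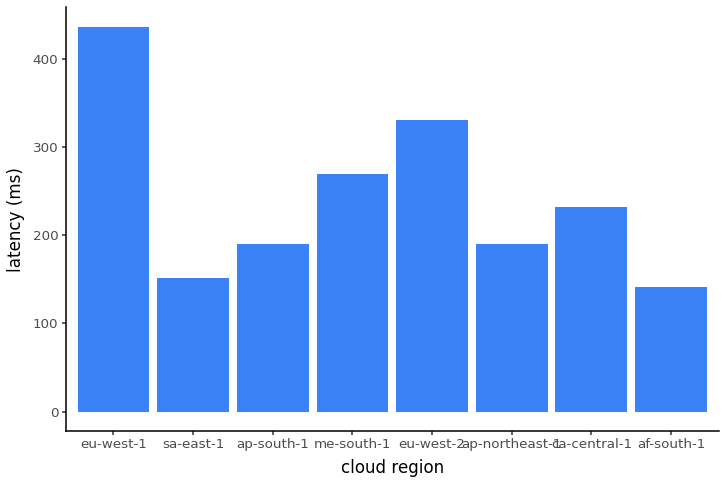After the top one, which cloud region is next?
Top 3: eu-west-1 ≈ 450, eu-west-2 ≈ 350, me-south-1 ≈ 250.

eu-west-2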